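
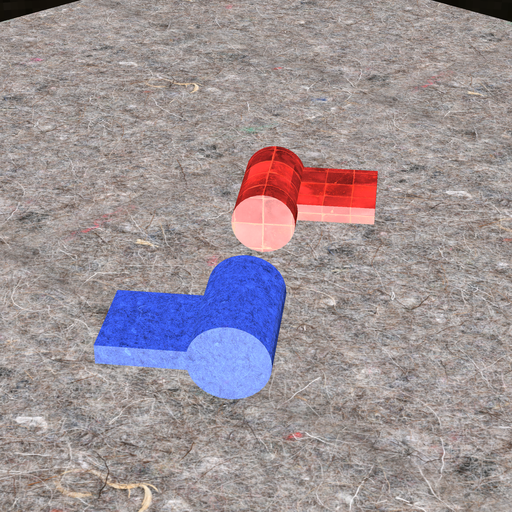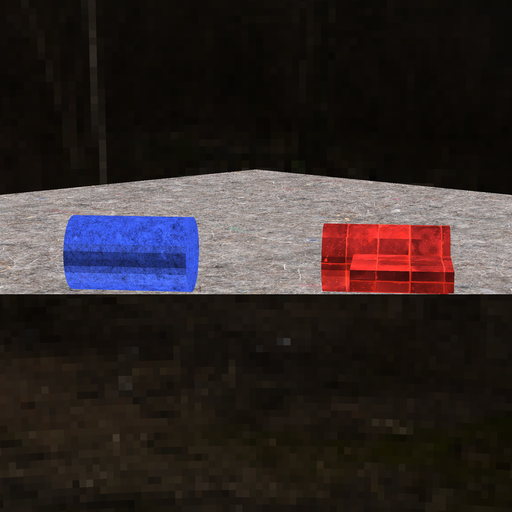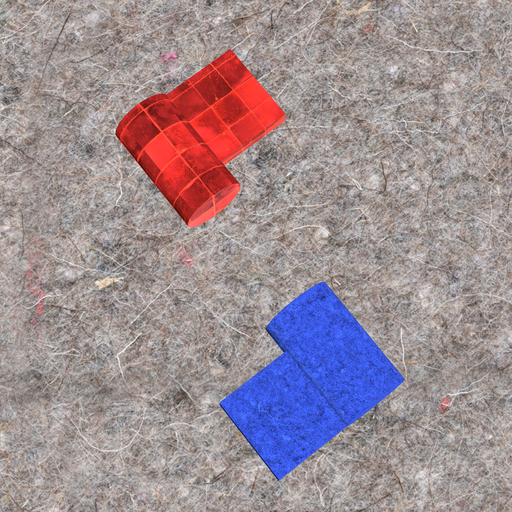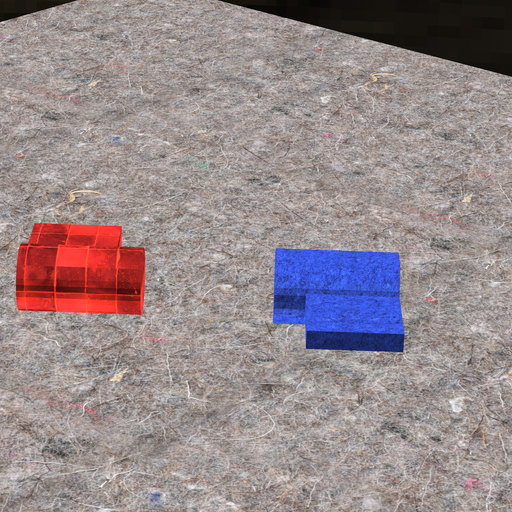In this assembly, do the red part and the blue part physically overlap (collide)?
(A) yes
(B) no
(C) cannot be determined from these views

(B) no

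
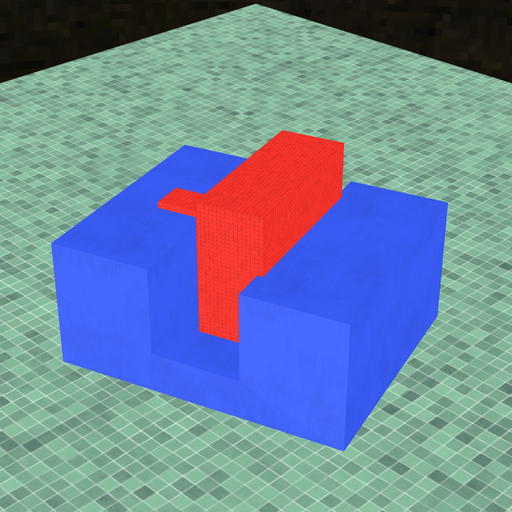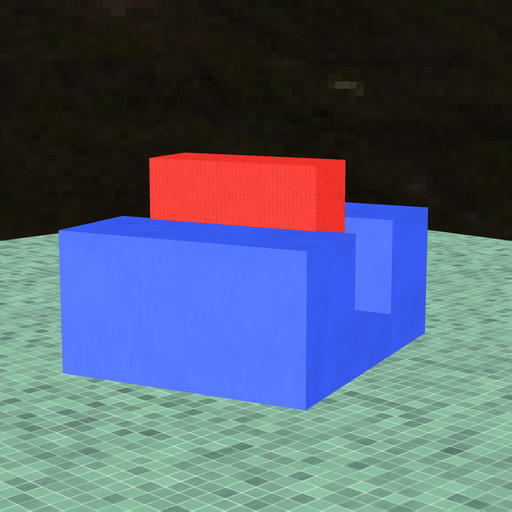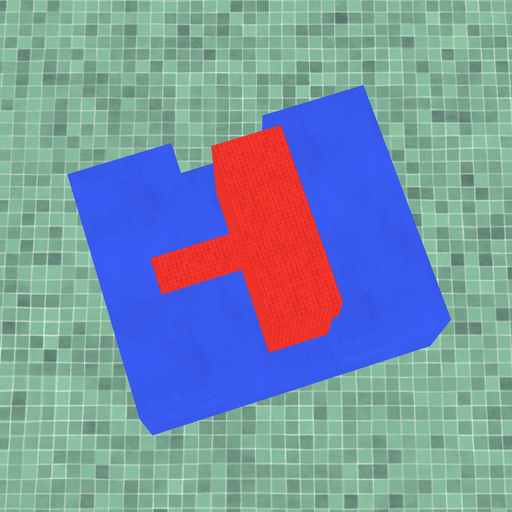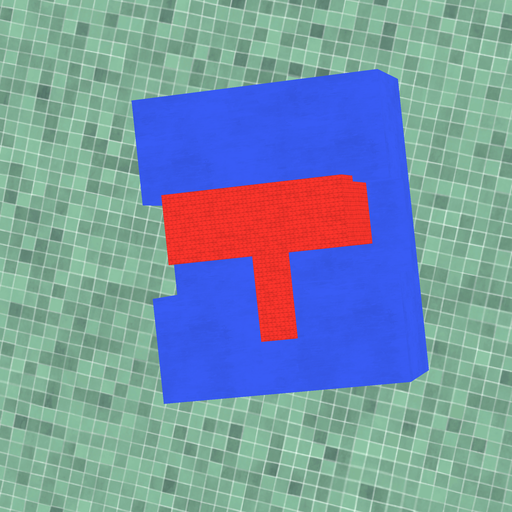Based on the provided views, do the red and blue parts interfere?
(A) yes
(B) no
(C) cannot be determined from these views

(A) yes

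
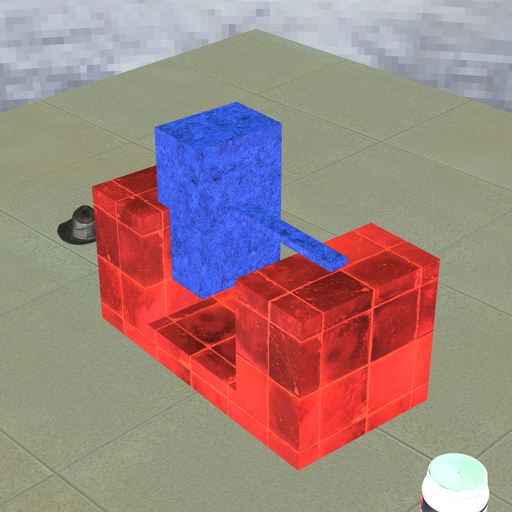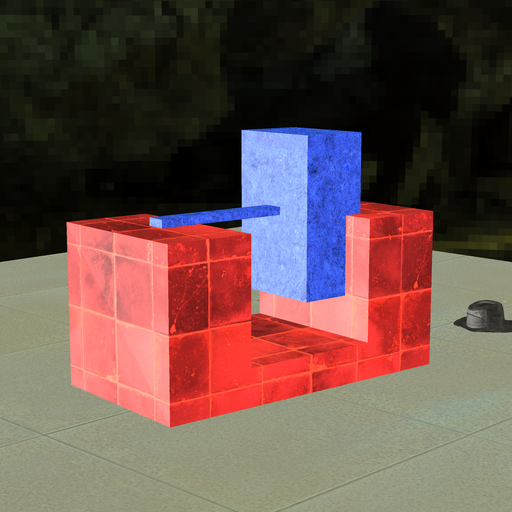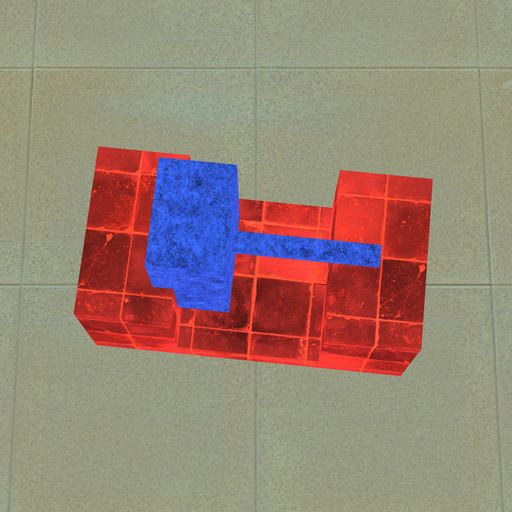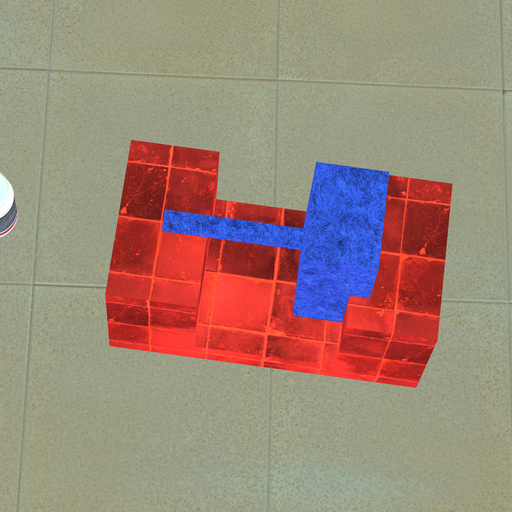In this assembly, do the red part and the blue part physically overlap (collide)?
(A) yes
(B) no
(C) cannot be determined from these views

(A) yes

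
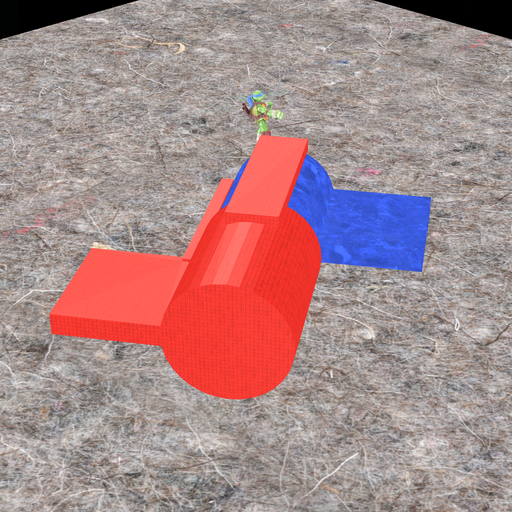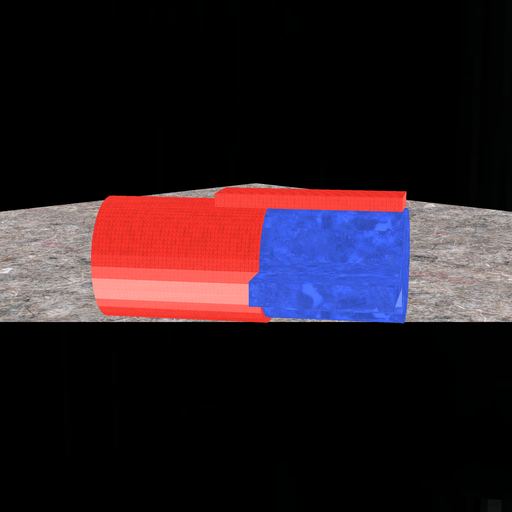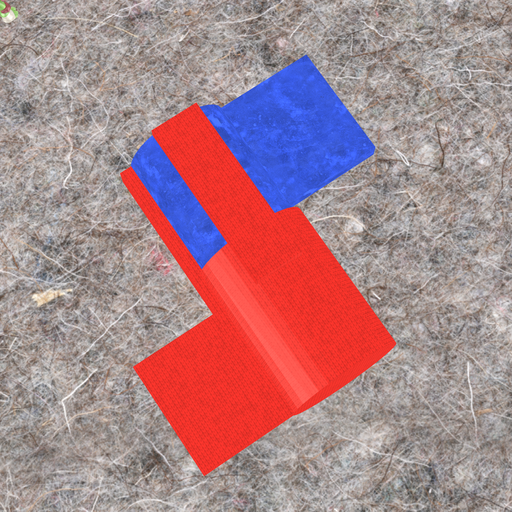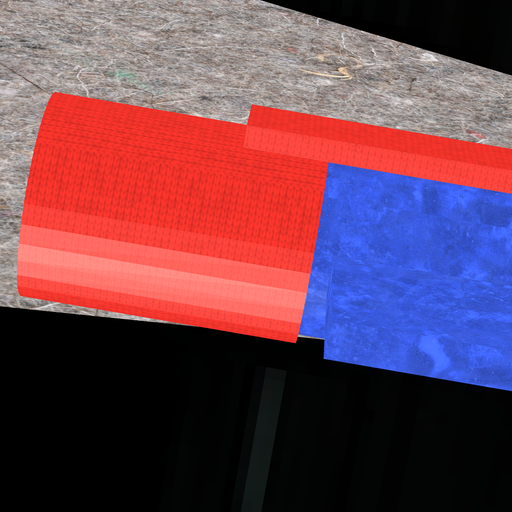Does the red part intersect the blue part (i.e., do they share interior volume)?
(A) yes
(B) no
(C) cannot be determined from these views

(A) yes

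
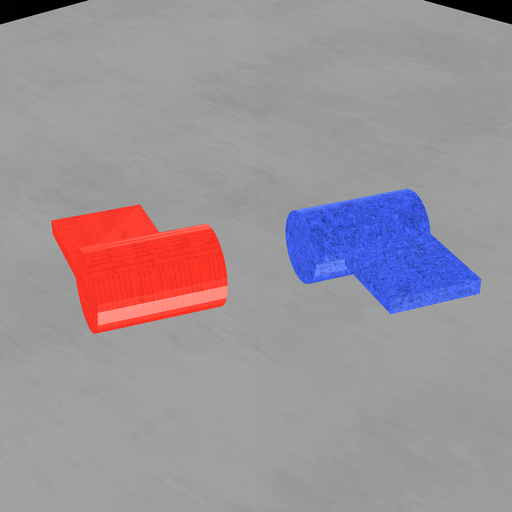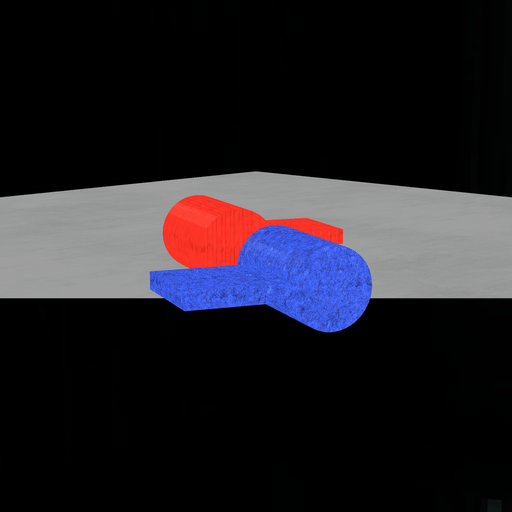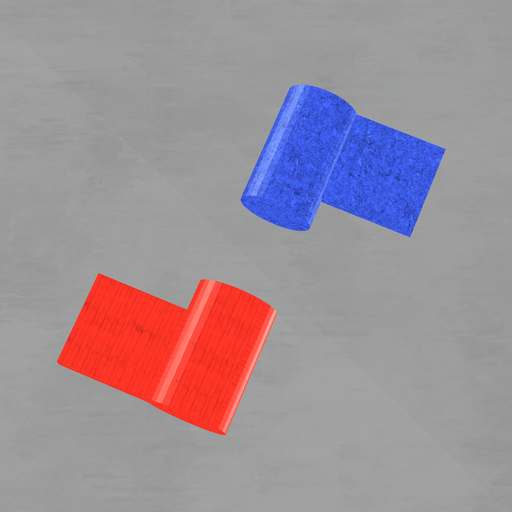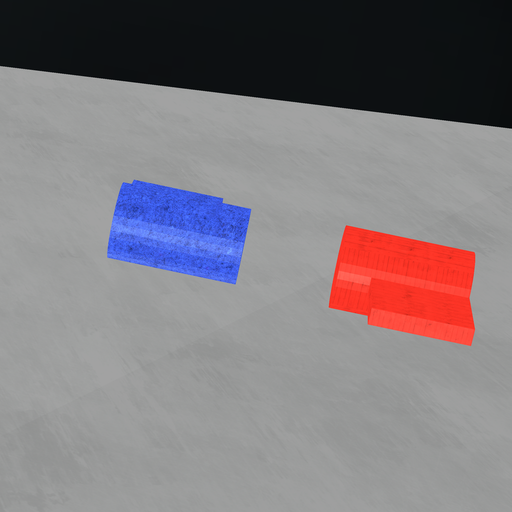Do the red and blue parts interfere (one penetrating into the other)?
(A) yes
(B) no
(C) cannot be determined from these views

(B) no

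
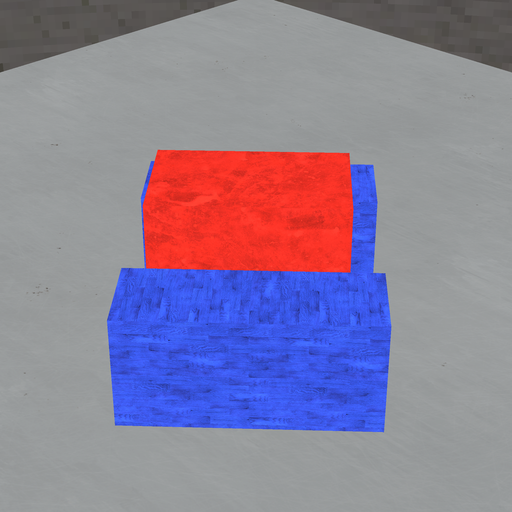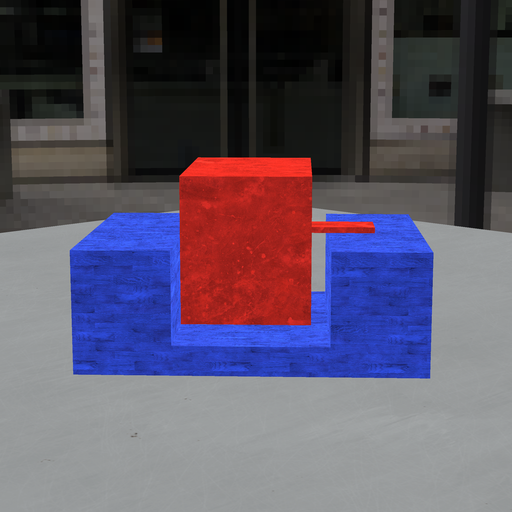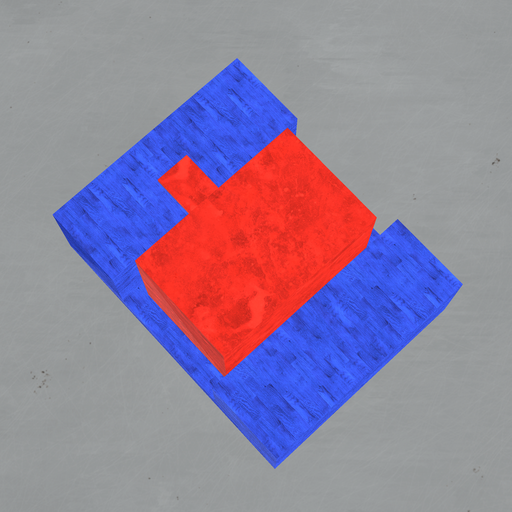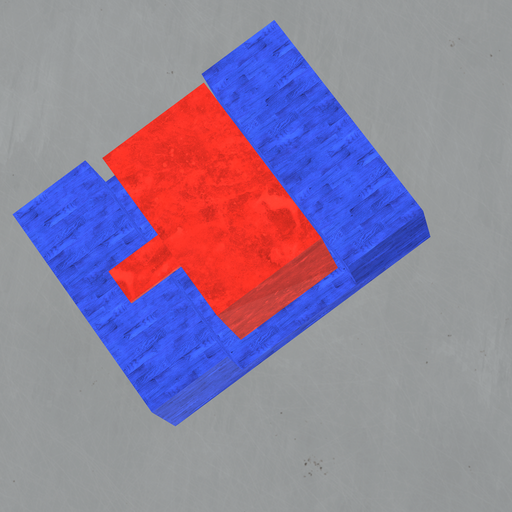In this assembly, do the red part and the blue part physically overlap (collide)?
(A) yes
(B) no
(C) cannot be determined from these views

(B) no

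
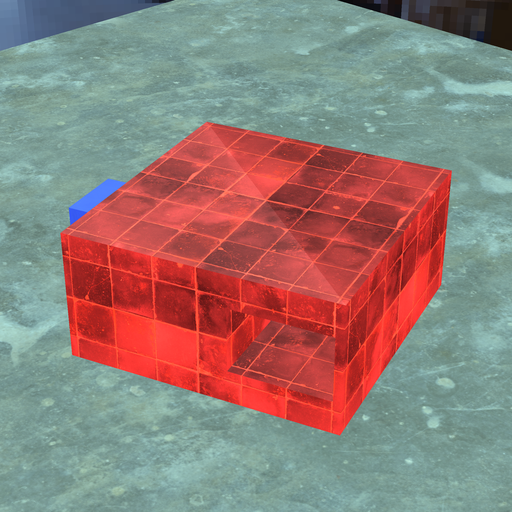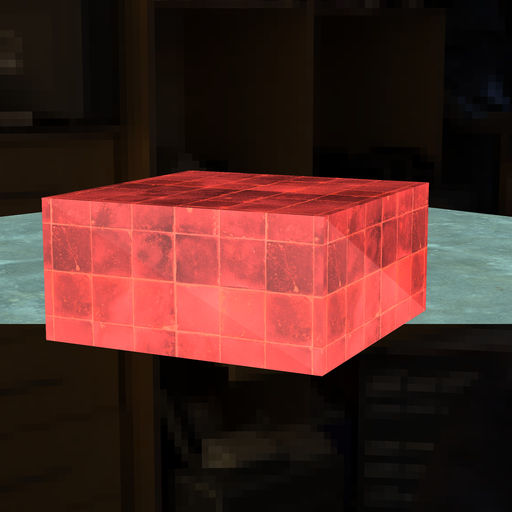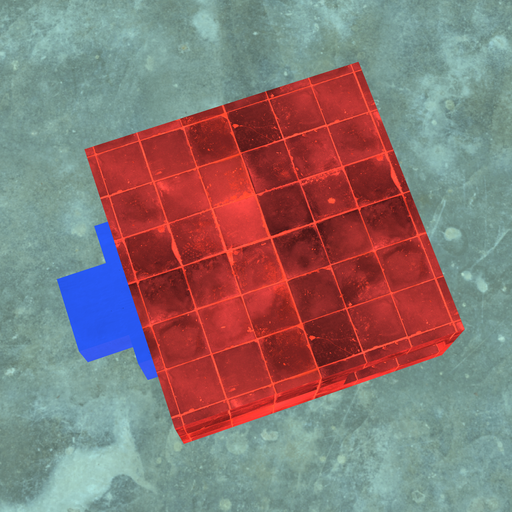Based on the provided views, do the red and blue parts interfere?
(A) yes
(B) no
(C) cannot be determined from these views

(C) cannot be determined from these views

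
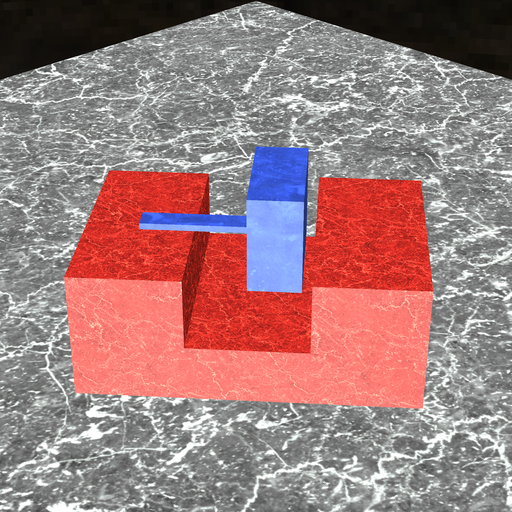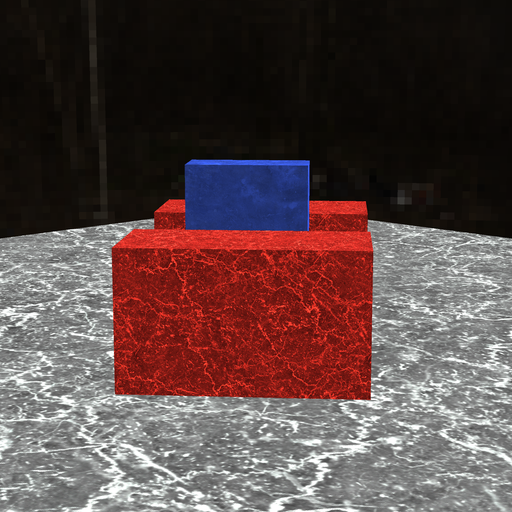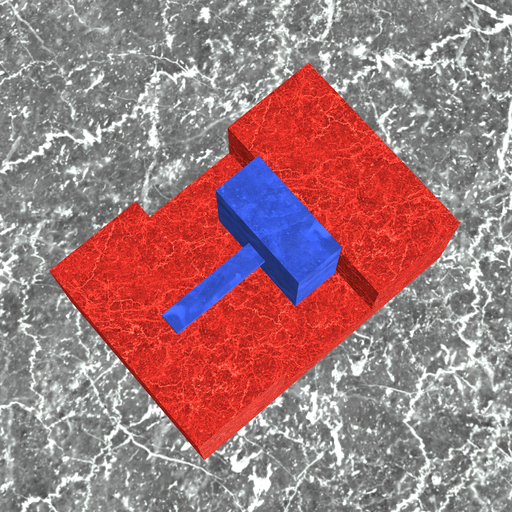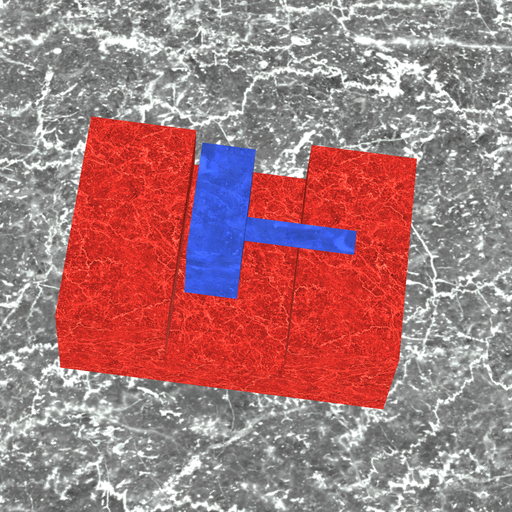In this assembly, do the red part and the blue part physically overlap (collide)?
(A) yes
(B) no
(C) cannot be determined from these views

(B) no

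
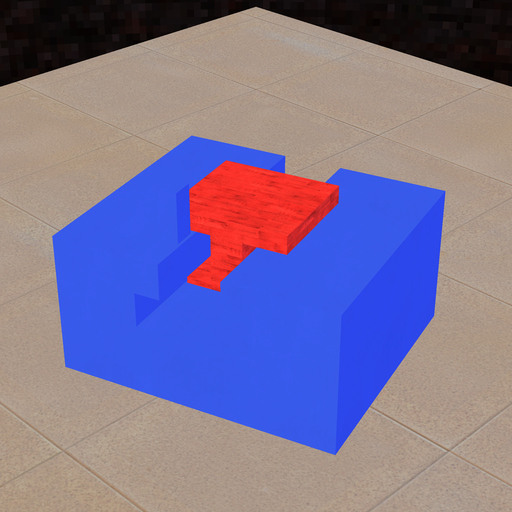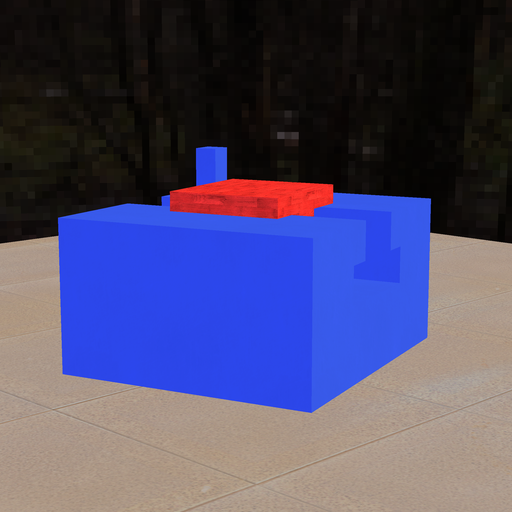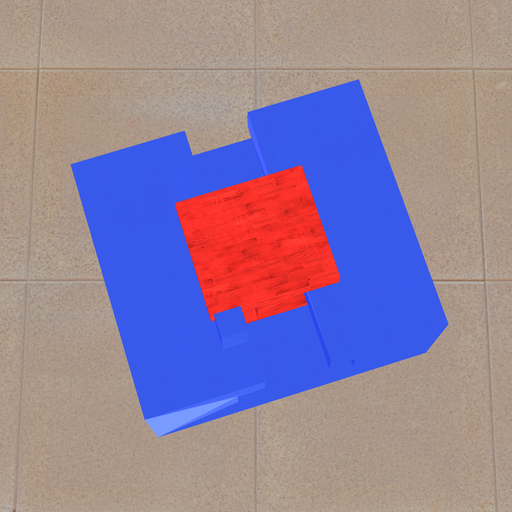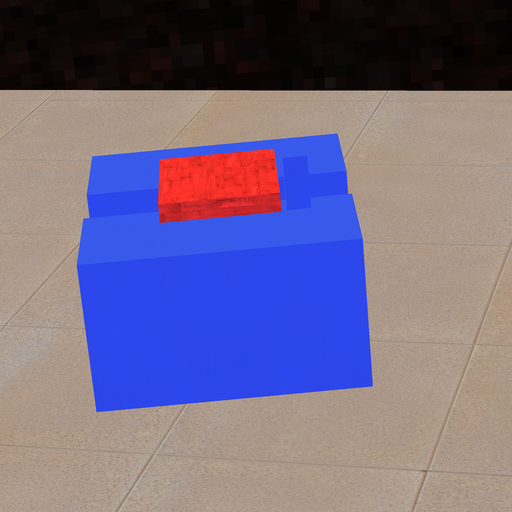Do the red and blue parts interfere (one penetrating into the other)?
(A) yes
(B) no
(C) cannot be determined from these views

(B) no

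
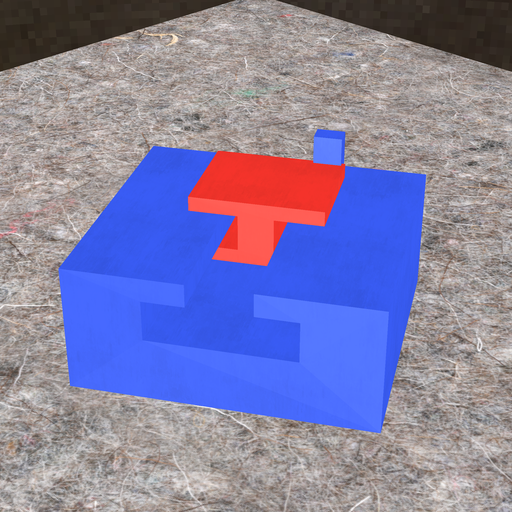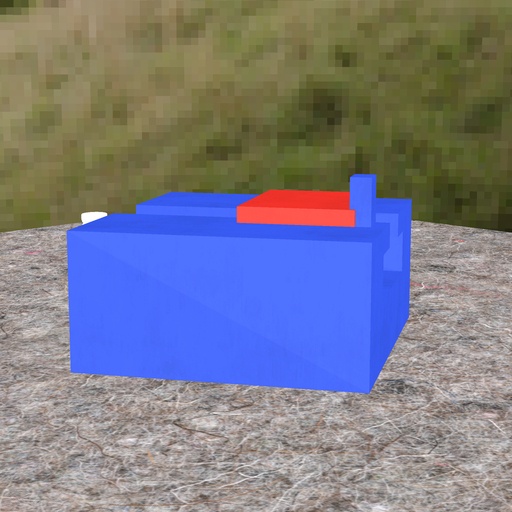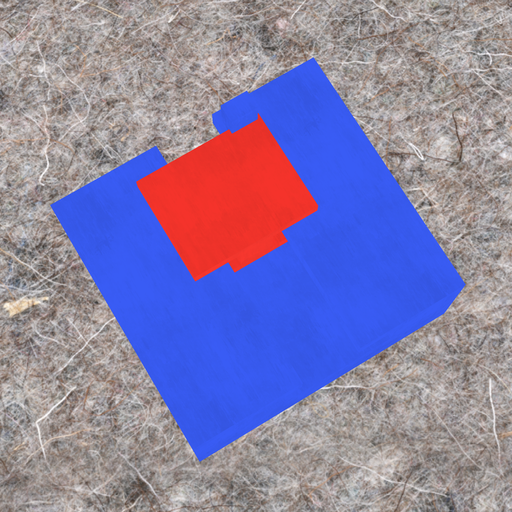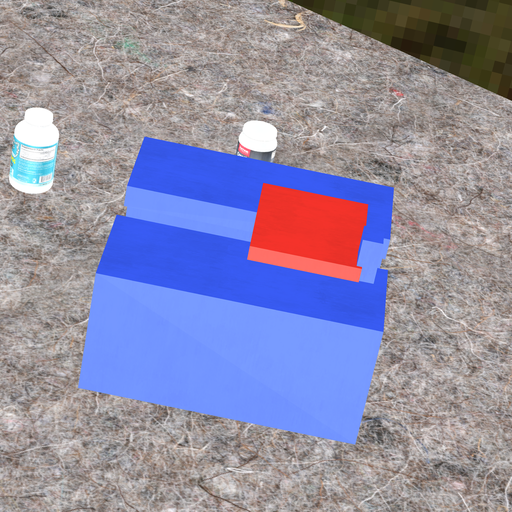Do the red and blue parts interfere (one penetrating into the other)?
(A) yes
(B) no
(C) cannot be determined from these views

(A) yes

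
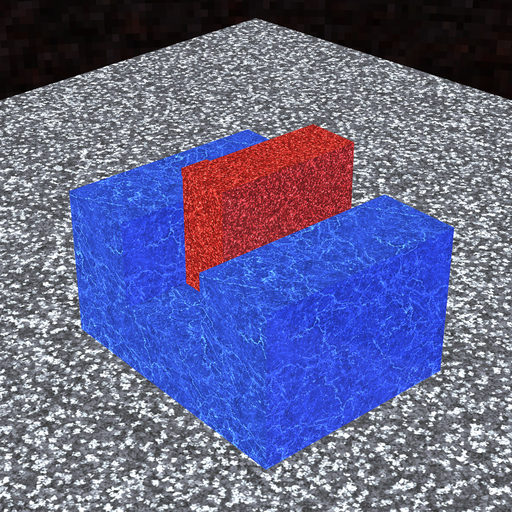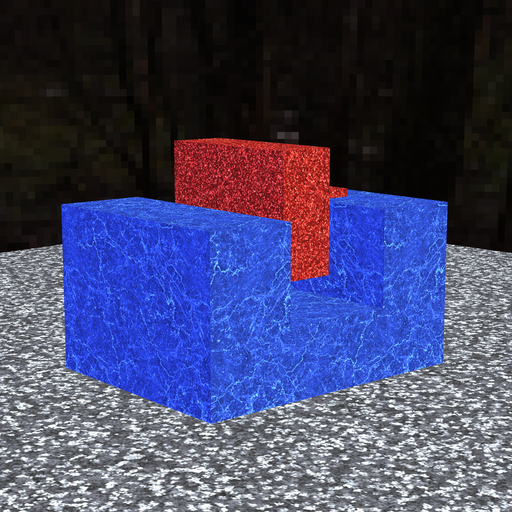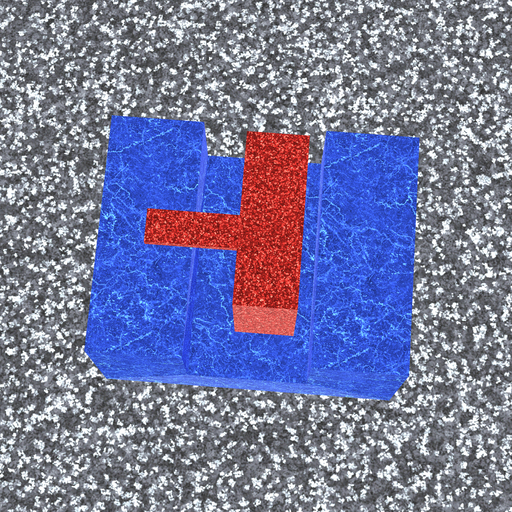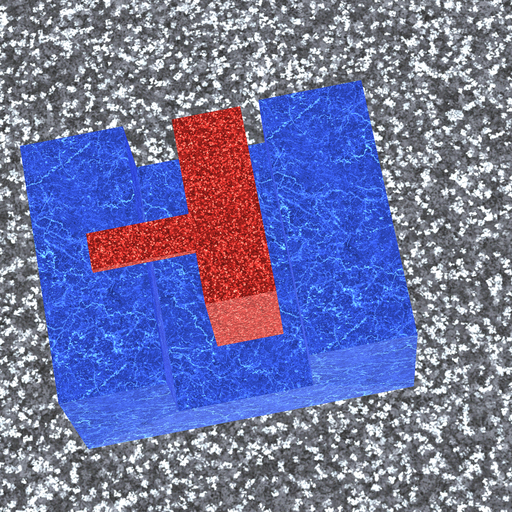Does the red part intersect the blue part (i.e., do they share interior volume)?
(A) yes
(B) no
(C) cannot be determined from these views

(B) no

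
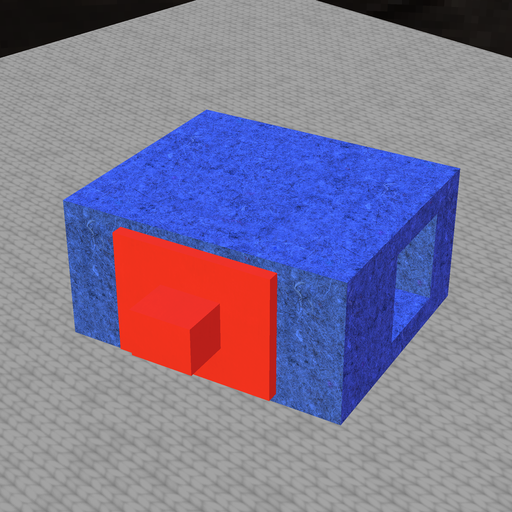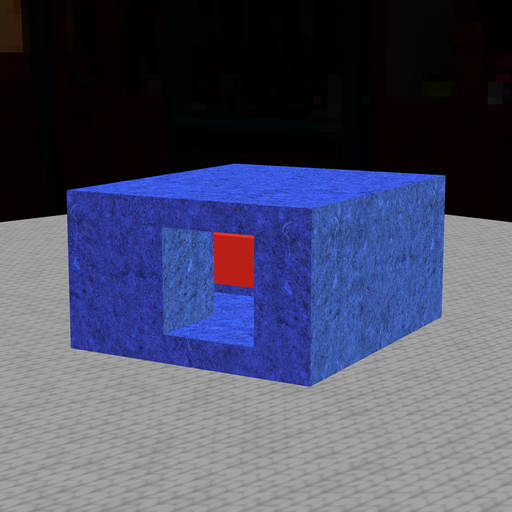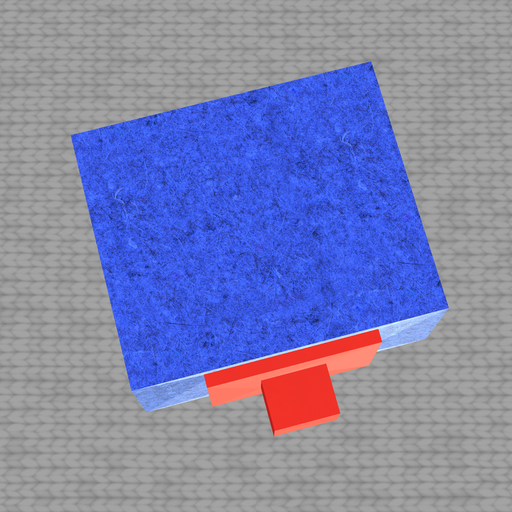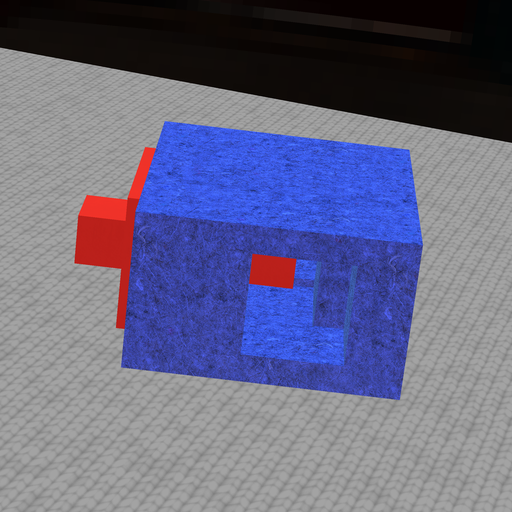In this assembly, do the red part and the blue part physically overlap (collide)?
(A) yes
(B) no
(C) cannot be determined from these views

(B) no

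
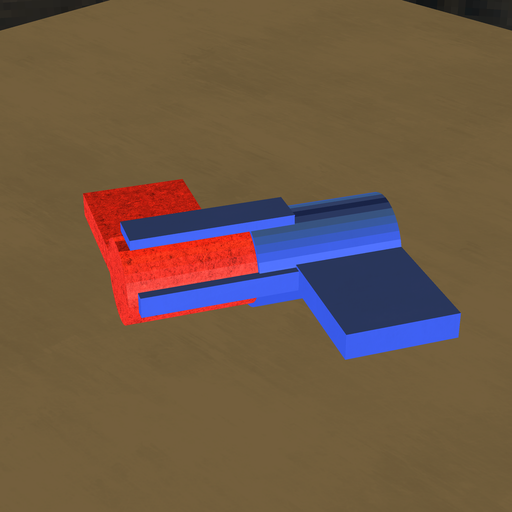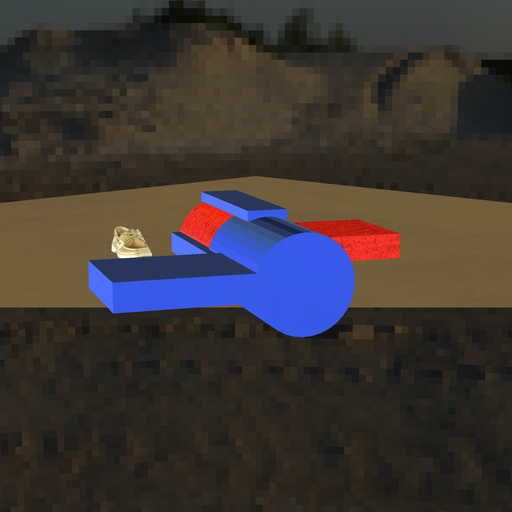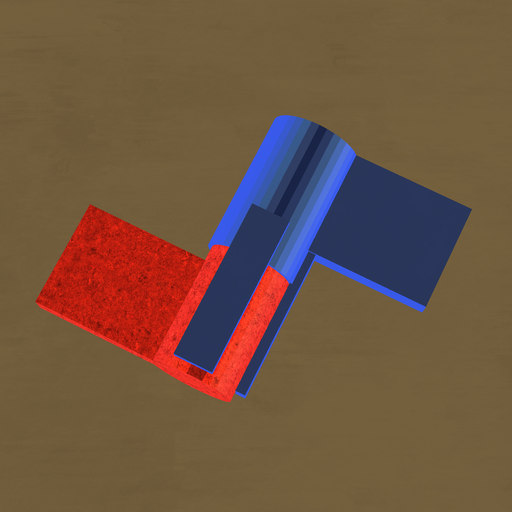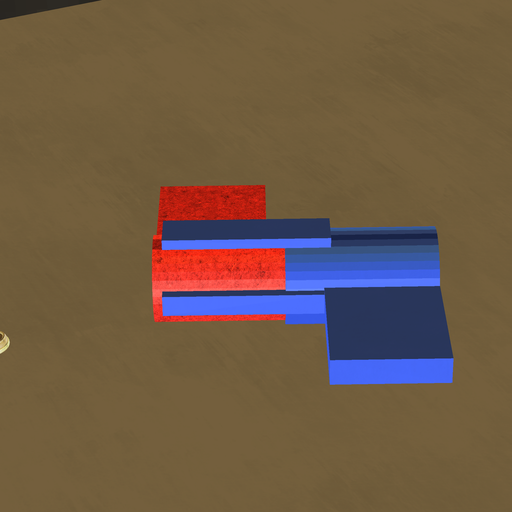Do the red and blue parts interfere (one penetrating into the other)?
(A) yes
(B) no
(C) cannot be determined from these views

(A) yes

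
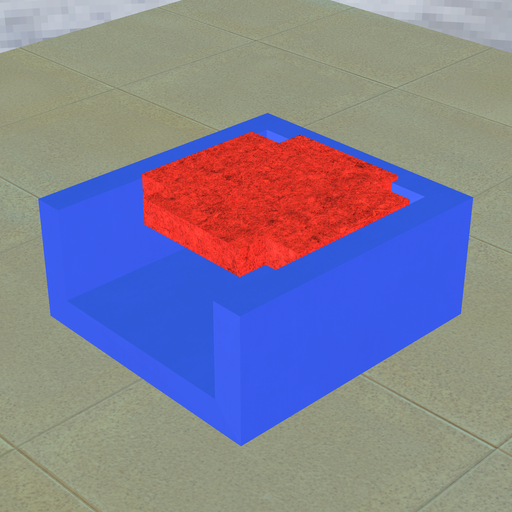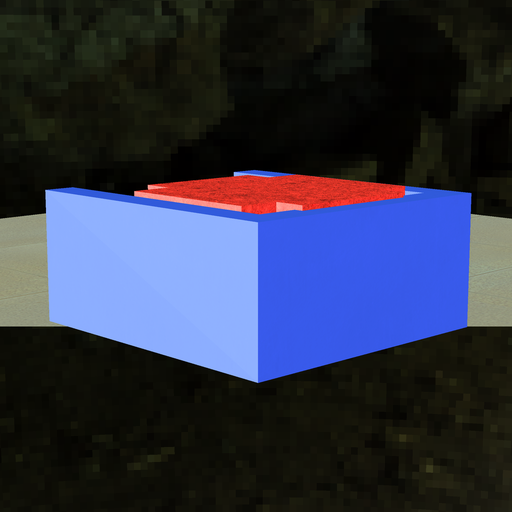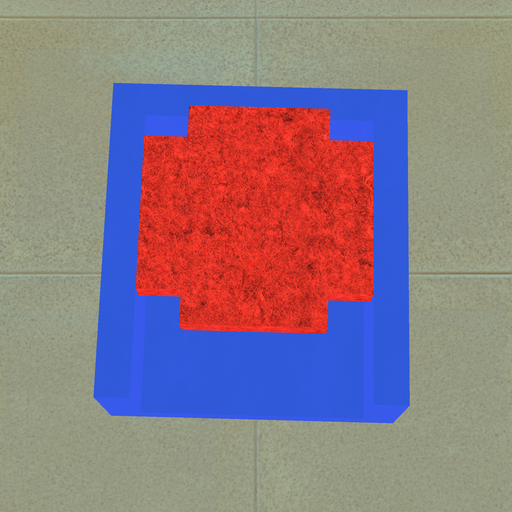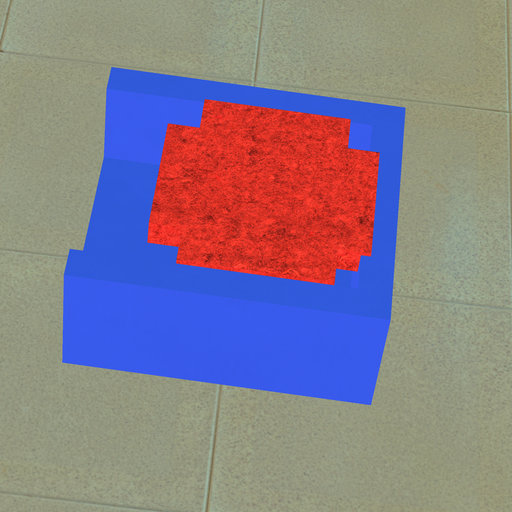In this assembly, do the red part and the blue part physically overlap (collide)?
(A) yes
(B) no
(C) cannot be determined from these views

(A) yes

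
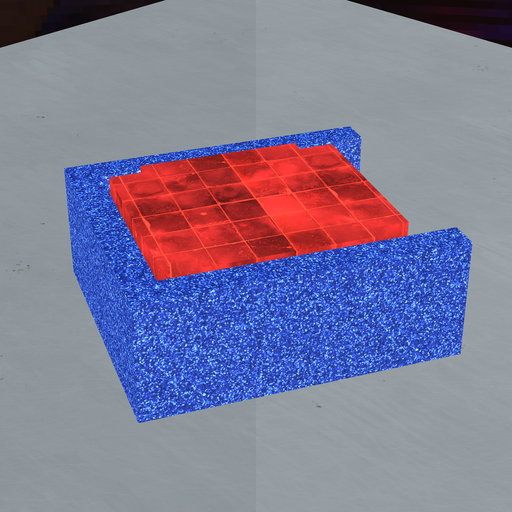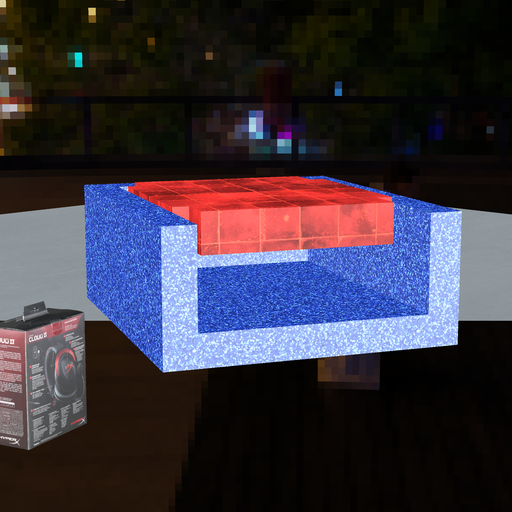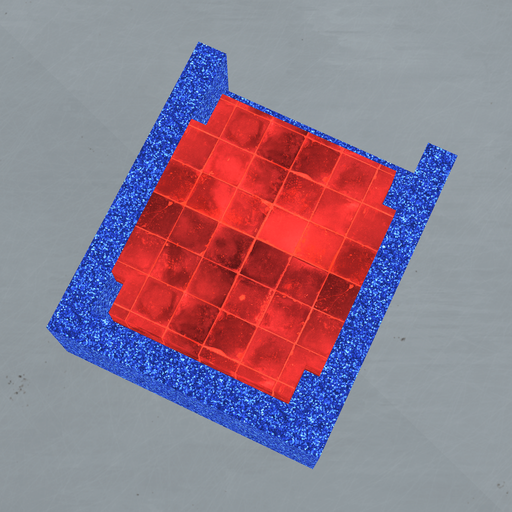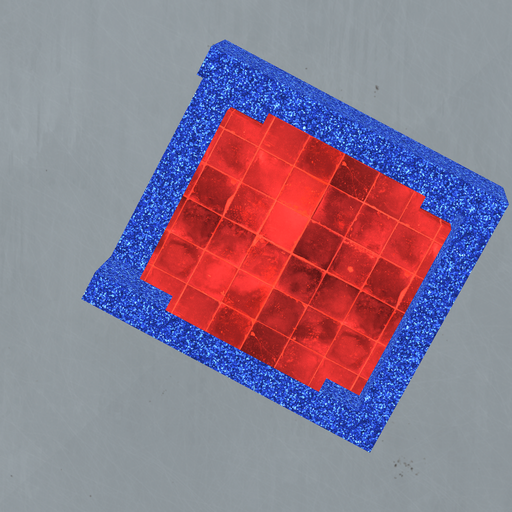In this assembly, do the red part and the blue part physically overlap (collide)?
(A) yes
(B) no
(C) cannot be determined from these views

(B) no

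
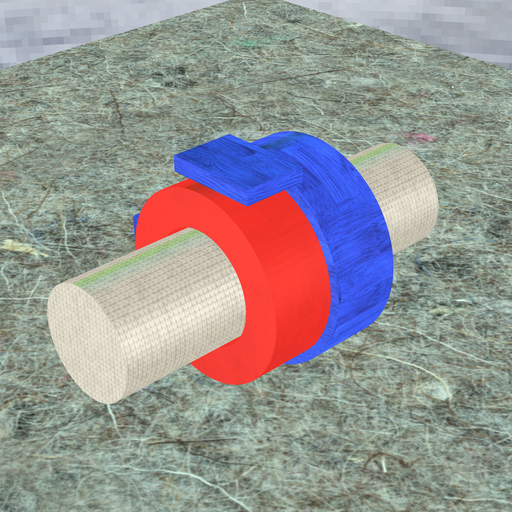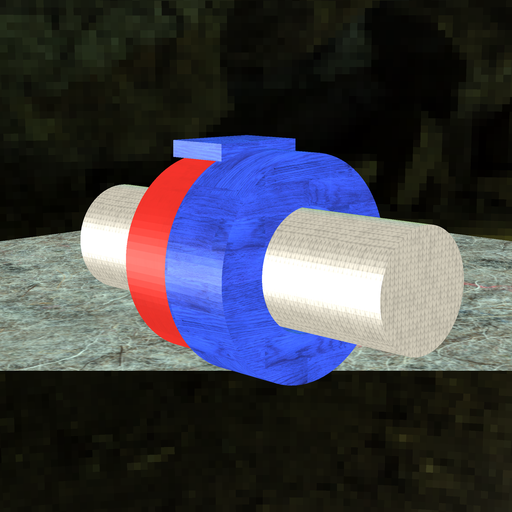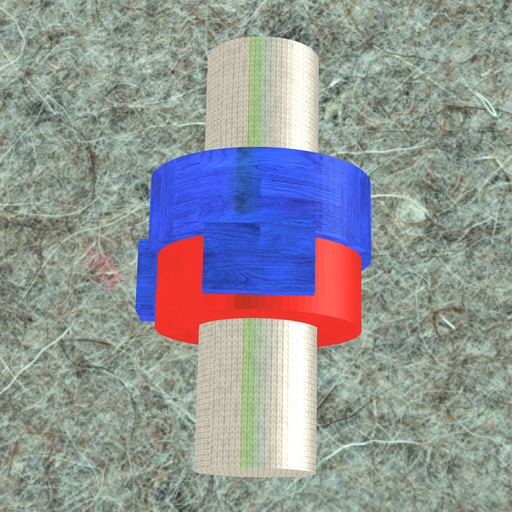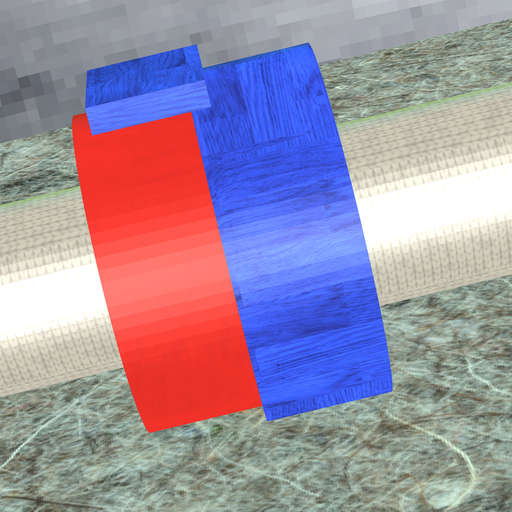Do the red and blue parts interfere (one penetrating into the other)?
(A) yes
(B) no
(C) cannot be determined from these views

(A) yes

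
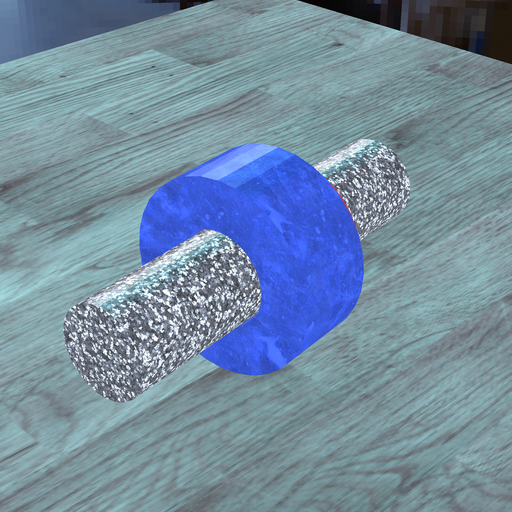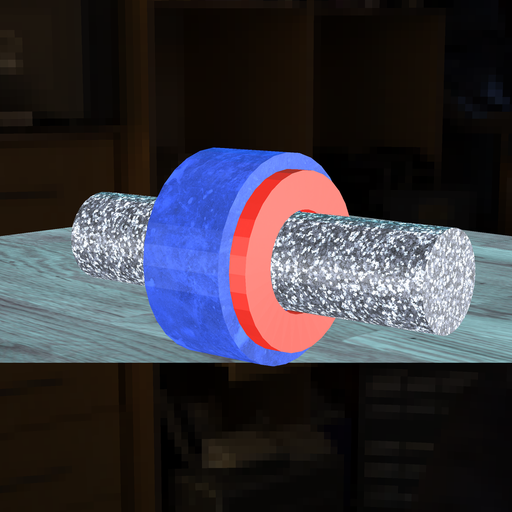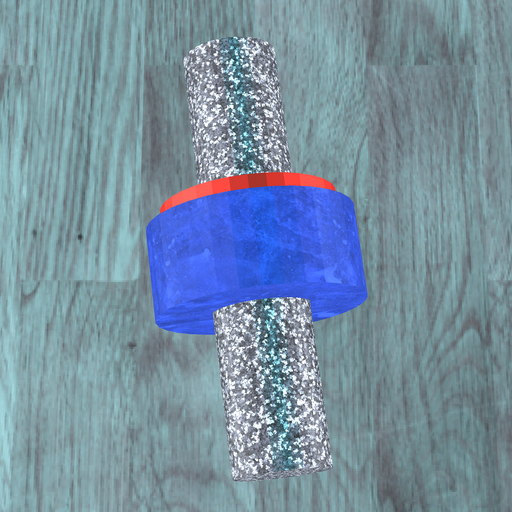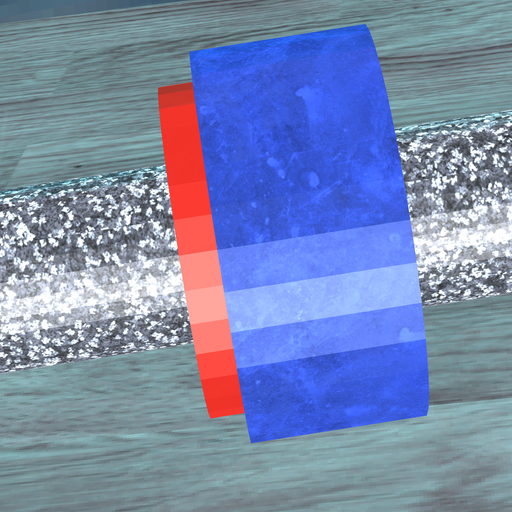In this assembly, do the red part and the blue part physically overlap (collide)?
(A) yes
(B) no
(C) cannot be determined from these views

(A) yes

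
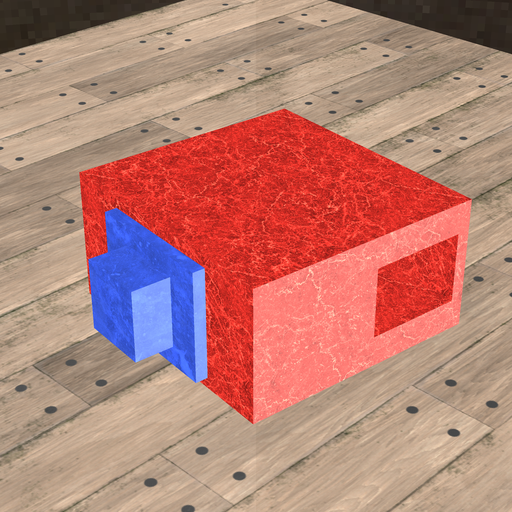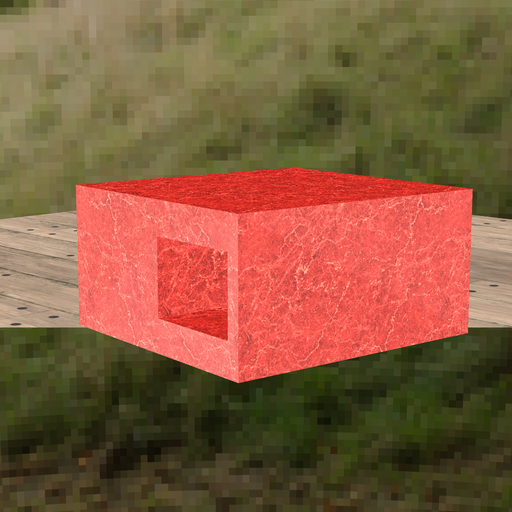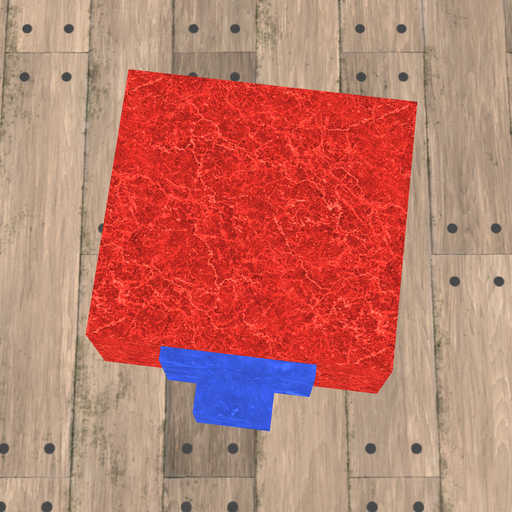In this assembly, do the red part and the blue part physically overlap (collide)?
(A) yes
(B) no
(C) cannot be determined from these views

(C) cannot be determined from these views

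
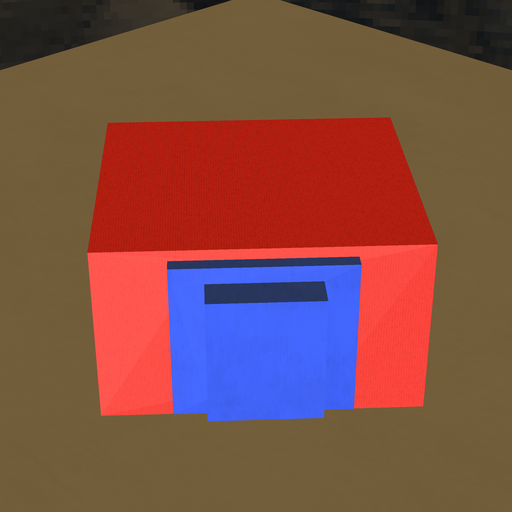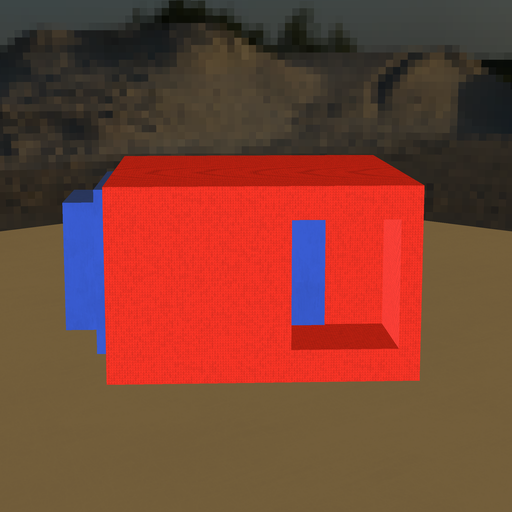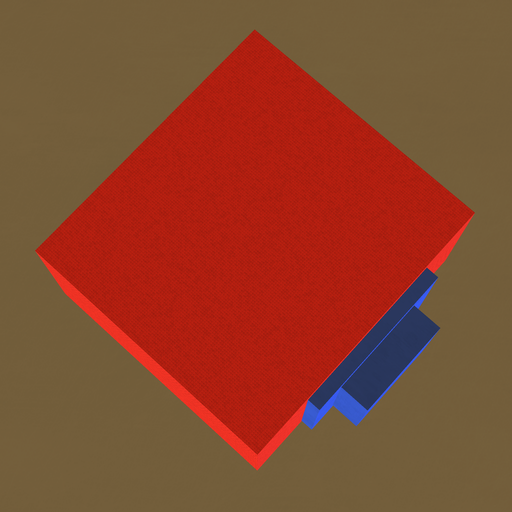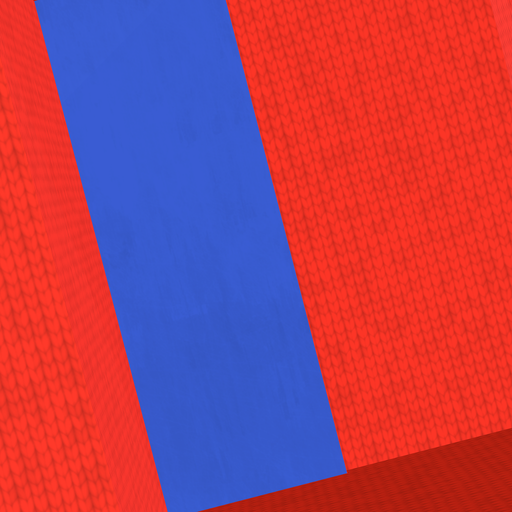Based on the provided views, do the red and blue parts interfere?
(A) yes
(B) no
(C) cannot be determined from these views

(A) yes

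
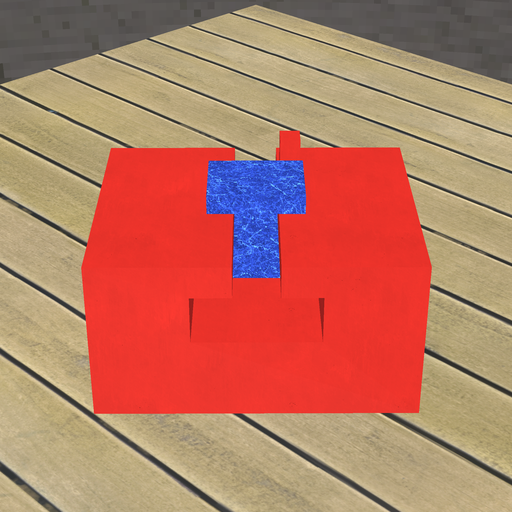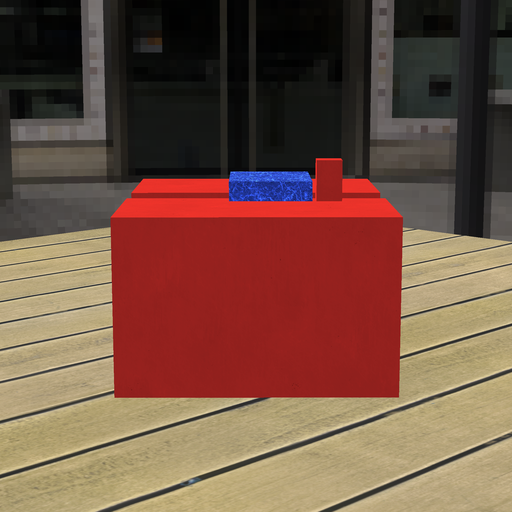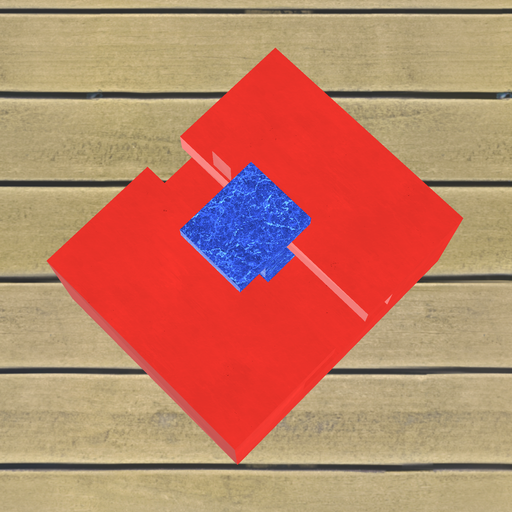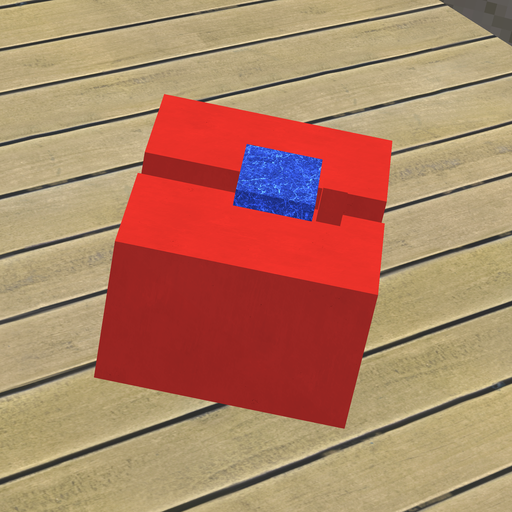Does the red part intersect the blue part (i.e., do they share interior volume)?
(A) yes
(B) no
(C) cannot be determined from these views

(B) no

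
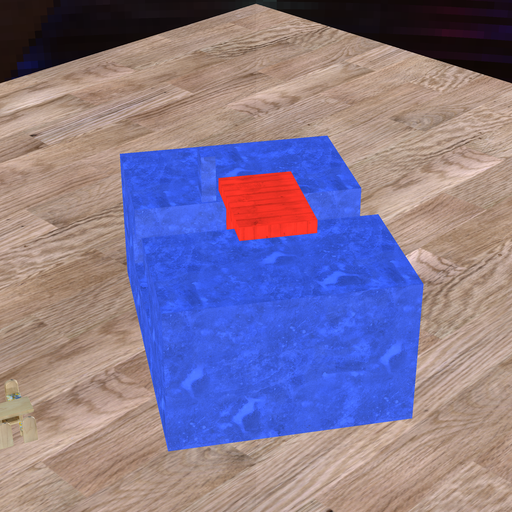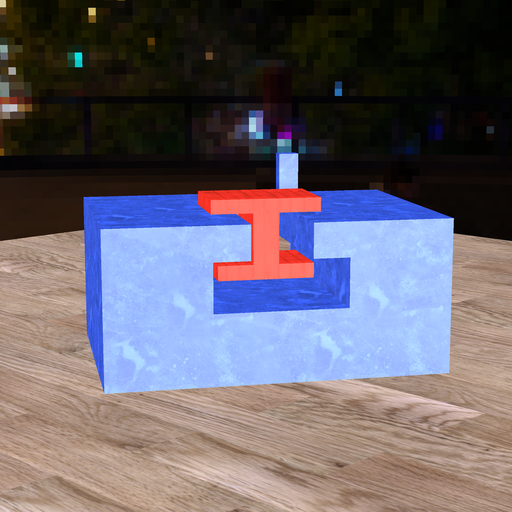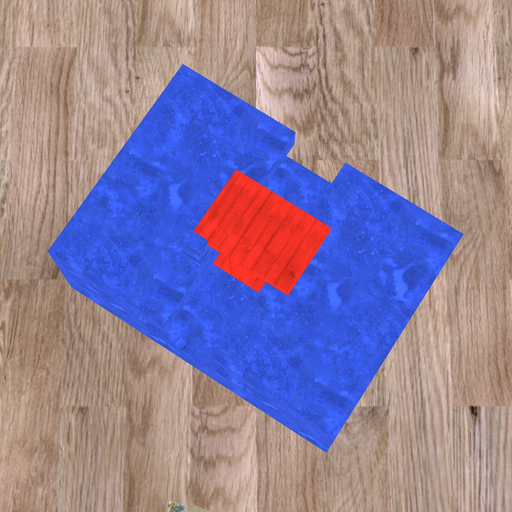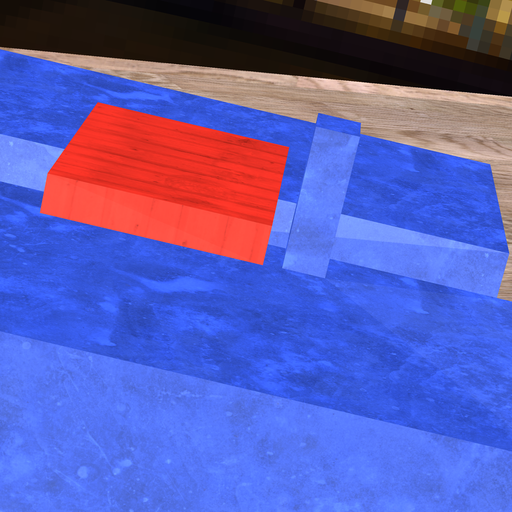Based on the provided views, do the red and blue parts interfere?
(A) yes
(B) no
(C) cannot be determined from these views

(B) no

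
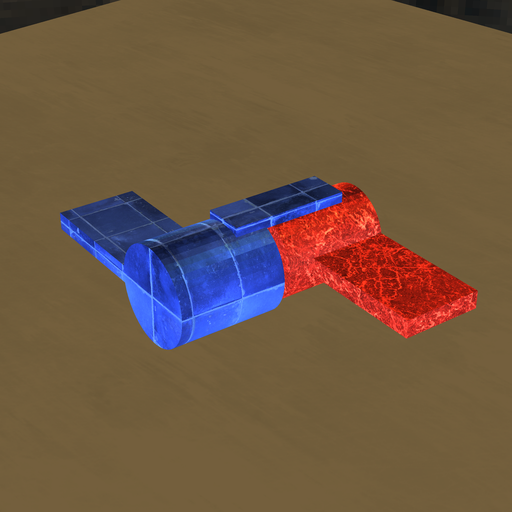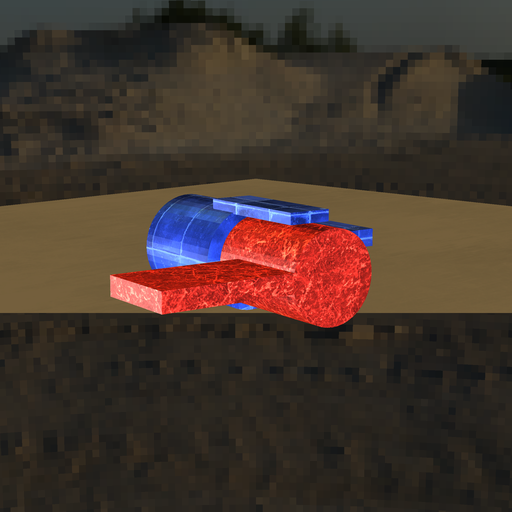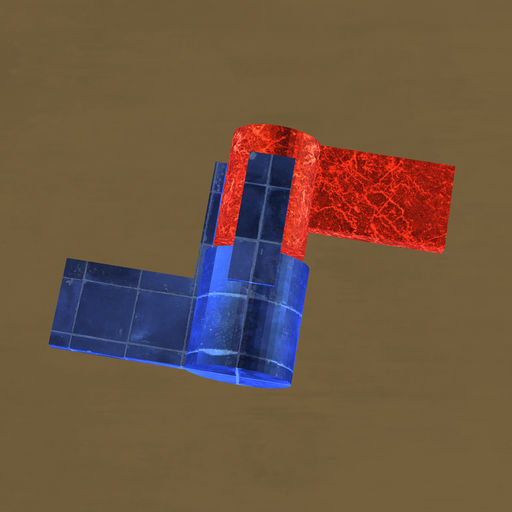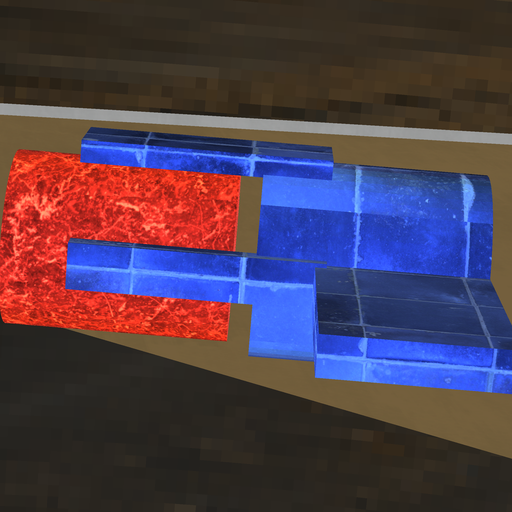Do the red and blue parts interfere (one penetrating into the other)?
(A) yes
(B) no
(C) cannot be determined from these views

(B) no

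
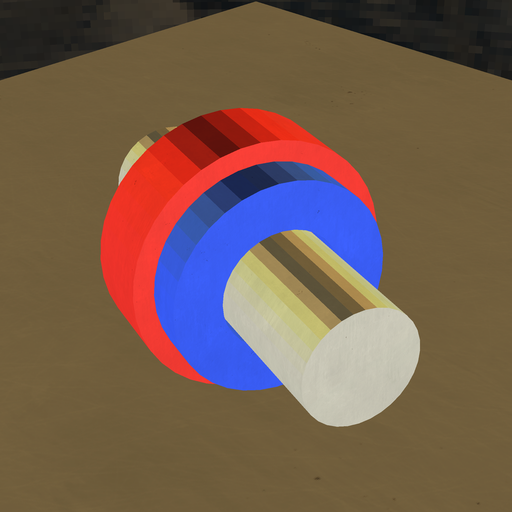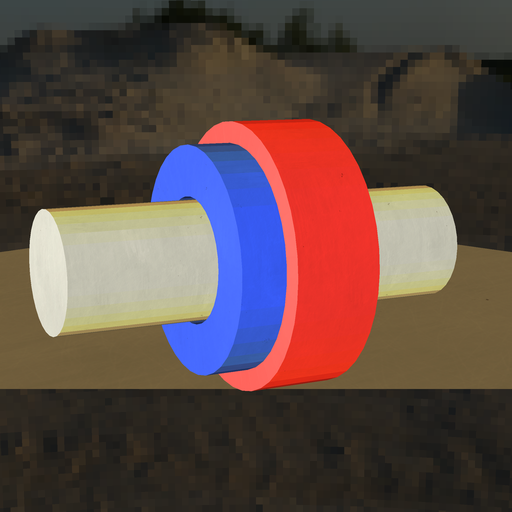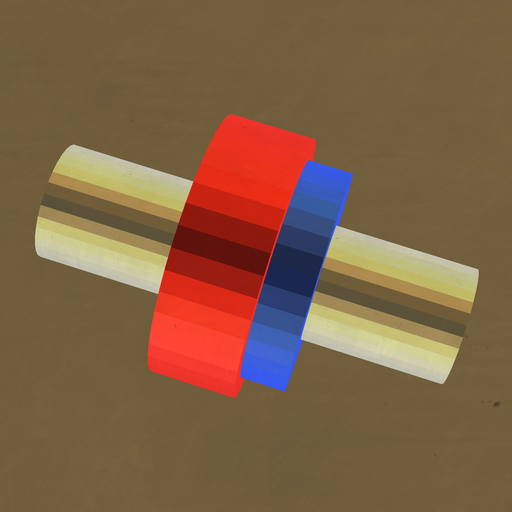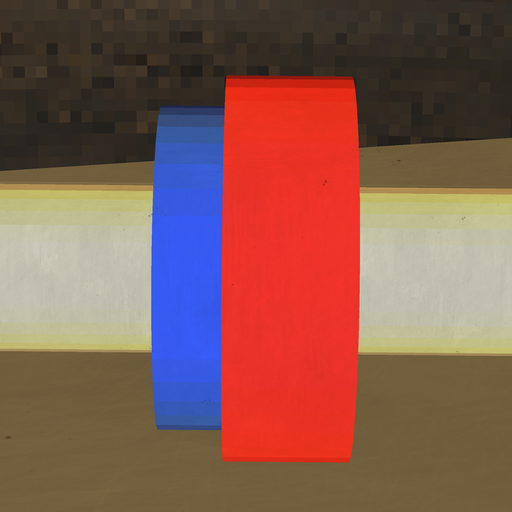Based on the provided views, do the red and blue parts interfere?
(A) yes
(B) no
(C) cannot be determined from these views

(A) yes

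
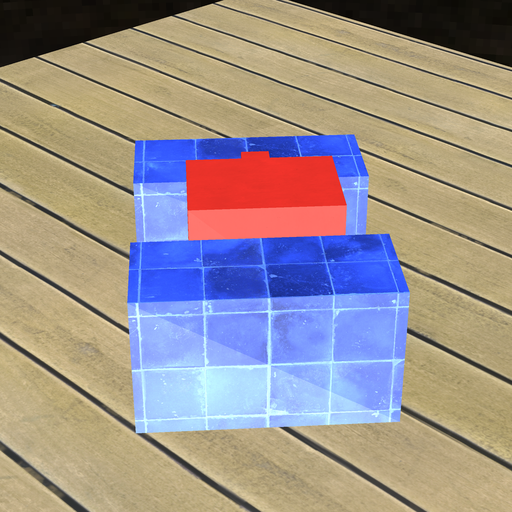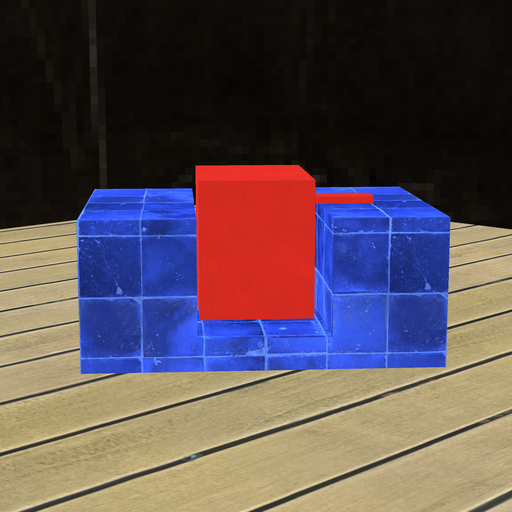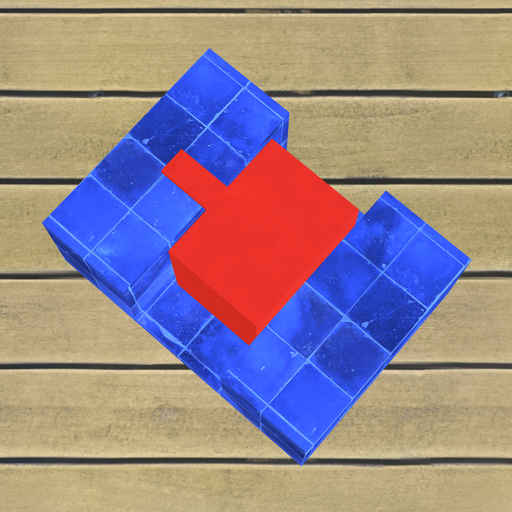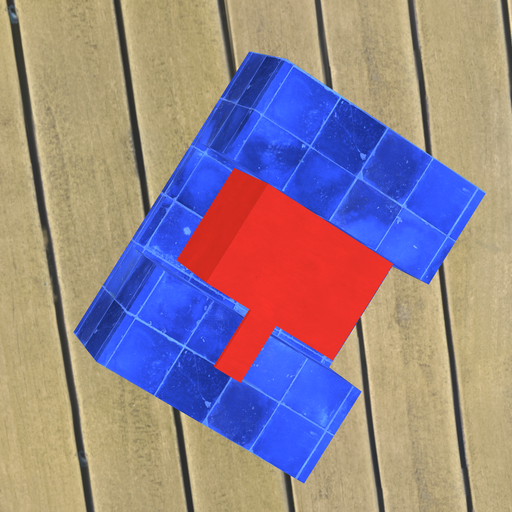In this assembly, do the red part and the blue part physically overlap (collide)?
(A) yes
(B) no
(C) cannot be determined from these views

(B) no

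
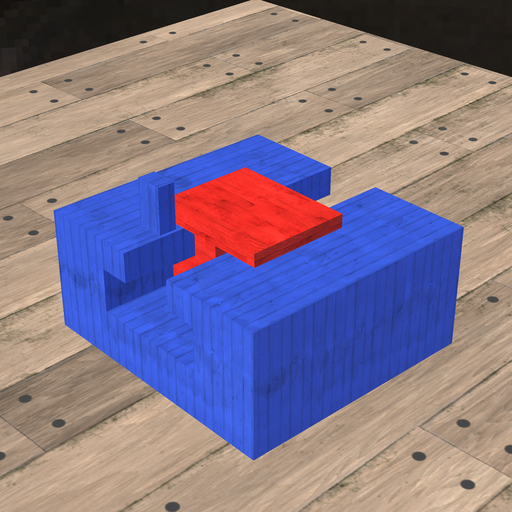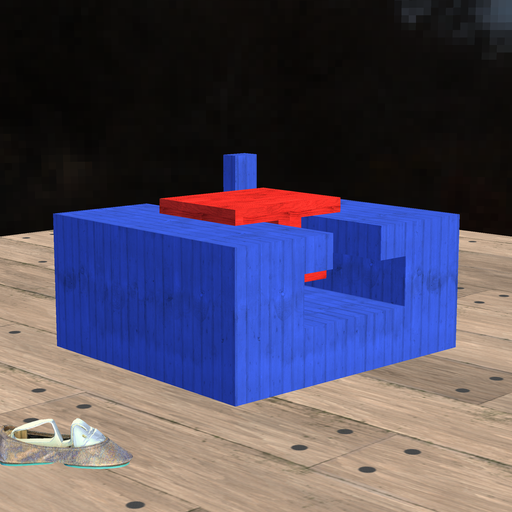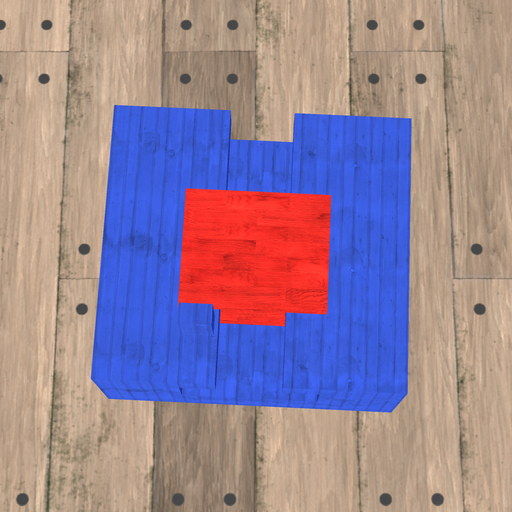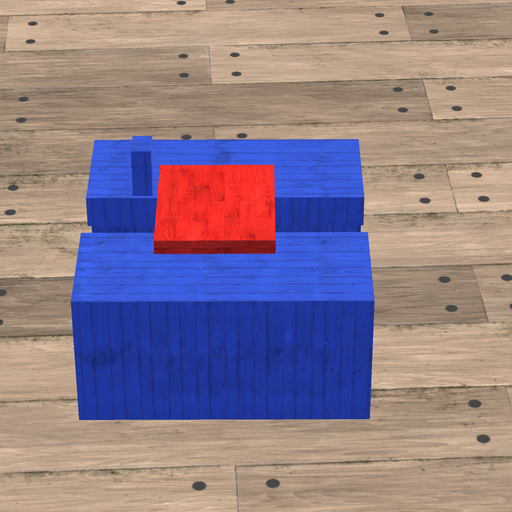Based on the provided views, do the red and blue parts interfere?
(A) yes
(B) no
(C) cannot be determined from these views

(B) no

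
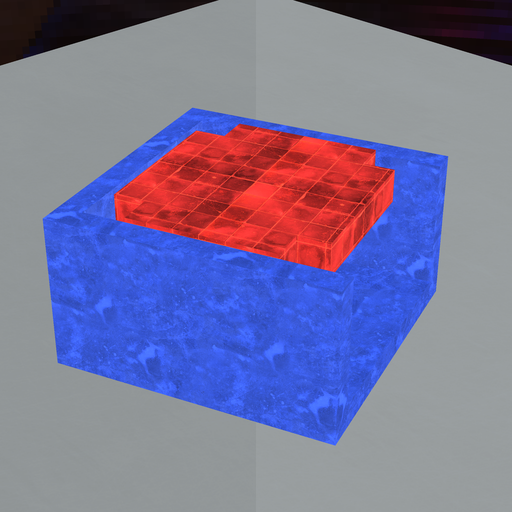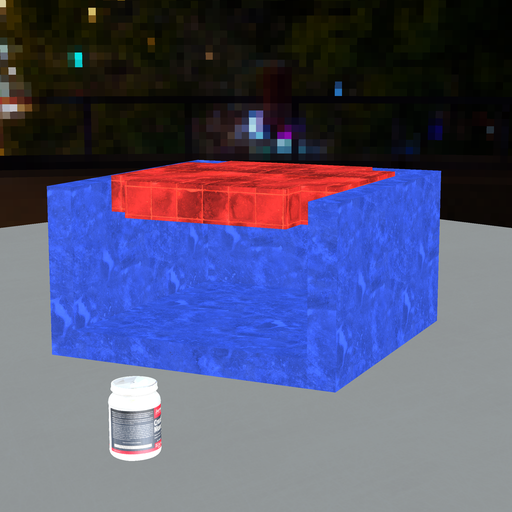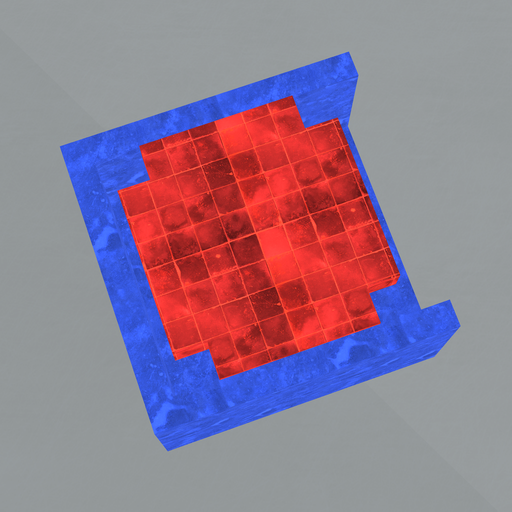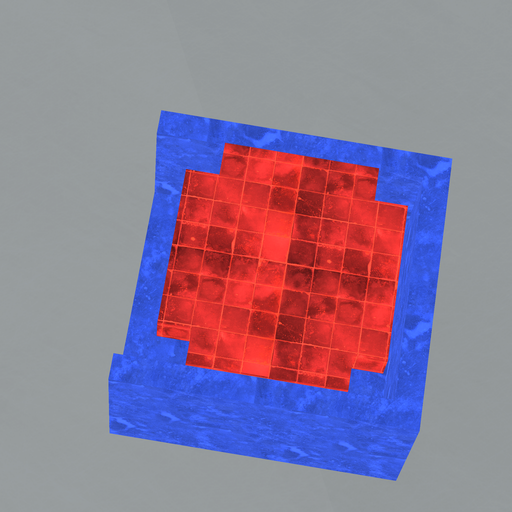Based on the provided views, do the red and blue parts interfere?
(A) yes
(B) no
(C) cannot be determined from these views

(B) no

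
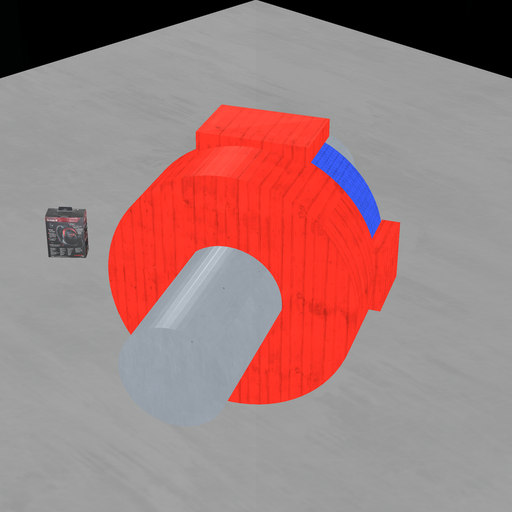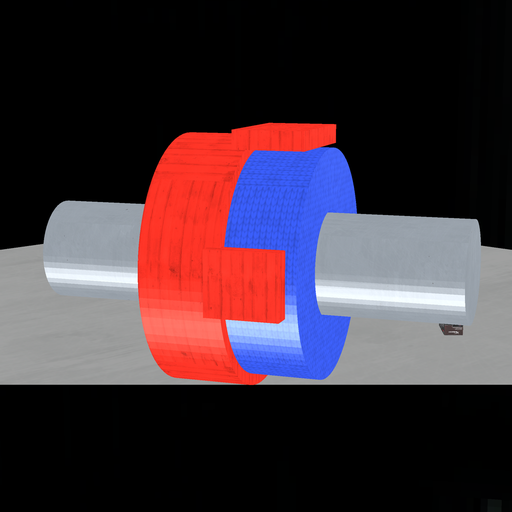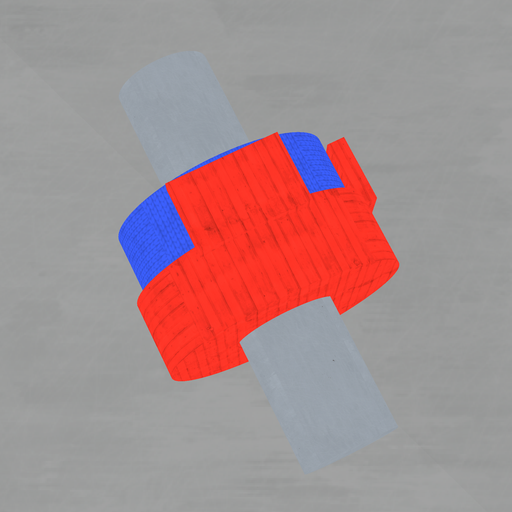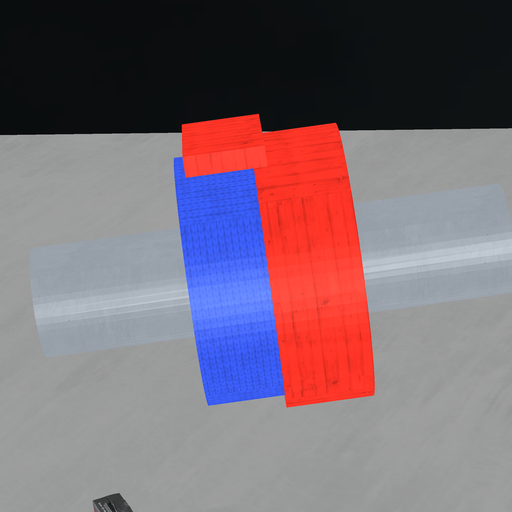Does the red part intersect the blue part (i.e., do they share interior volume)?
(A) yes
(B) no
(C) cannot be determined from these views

(A) yes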